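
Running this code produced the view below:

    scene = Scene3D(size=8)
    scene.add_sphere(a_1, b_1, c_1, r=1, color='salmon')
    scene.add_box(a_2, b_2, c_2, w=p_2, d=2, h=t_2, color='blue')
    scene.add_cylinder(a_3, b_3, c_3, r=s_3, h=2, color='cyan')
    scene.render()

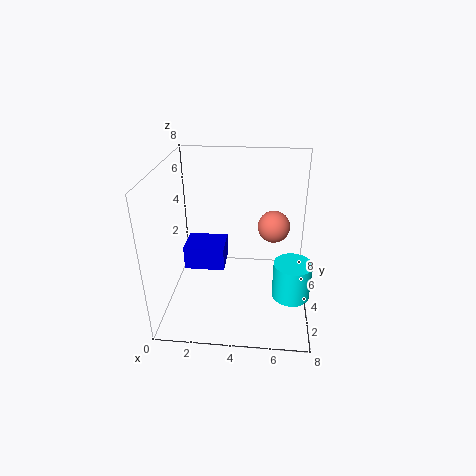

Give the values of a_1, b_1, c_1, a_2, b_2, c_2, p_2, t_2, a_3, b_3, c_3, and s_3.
a_1 = 6, b_1 = 6.5, c_1 = 3.5, a_2 = 0.5, b_2 = 5, c_2 = 1, p_2 = 2.5, t_2 = 1.5, a_3 = 7, b_3 = 2.5, c_3 = 1.5, s_3 = 1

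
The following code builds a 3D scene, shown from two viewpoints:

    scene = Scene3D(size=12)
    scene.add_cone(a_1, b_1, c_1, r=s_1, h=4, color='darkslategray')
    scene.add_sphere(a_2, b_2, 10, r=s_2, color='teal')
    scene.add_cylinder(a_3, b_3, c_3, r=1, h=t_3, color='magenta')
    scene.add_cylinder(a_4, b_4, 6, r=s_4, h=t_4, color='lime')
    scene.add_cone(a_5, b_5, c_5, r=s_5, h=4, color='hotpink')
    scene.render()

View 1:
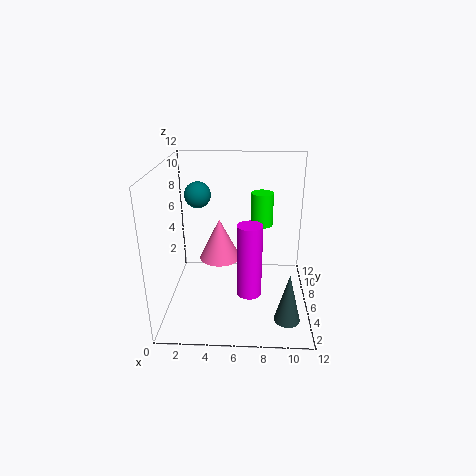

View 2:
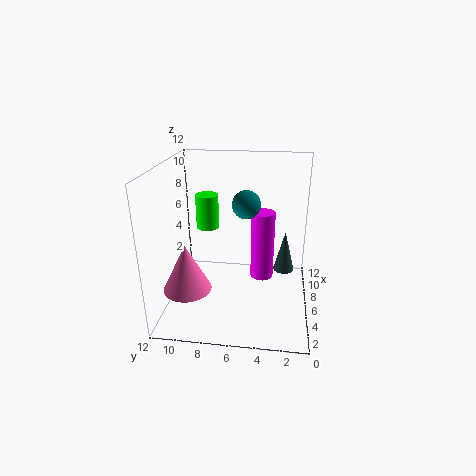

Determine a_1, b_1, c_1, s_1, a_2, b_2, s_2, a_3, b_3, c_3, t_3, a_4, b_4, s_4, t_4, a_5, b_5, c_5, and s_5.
a_1 = 10
b_1 = 2
c_1 = 1
s_1 = 1
a_2 = 3
b_2 = 5
s_2 = 1
a_3 = 7
b_3 = 4
c_3 = 2
t_3 = 6
a_4 = 8
b_4 = 9
s_4 = 1
t_4 = 3
a_5 = 4
b_5 = 10
c_5 = 2
s_5 = 2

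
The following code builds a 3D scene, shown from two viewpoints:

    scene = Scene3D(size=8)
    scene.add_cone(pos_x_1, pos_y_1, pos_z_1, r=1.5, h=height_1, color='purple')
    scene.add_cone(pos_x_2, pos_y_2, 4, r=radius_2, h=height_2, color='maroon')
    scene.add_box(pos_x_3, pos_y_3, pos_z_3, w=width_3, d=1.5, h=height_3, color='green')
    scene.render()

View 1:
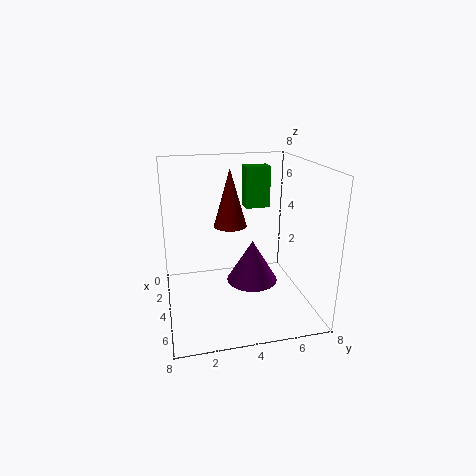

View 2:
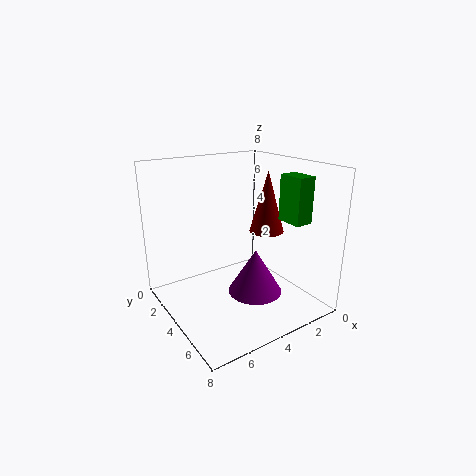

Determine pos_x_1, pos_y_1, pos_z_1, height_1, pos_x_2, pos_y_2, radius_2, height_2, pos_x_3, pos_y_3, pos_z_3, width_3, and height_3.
pos_x_1 = 3.5; pos_y_1 = 5; pos_z_1 = 1; height_1 = 2.5; pos_x_2 = 2; pos_y_2 = 4; radius_2 = 1; height_2 = 3.5; pos_x_3 = 1; pos_y_3 = 5; pos_z_3 = 5; width_3 = 1; height_3 = 2.5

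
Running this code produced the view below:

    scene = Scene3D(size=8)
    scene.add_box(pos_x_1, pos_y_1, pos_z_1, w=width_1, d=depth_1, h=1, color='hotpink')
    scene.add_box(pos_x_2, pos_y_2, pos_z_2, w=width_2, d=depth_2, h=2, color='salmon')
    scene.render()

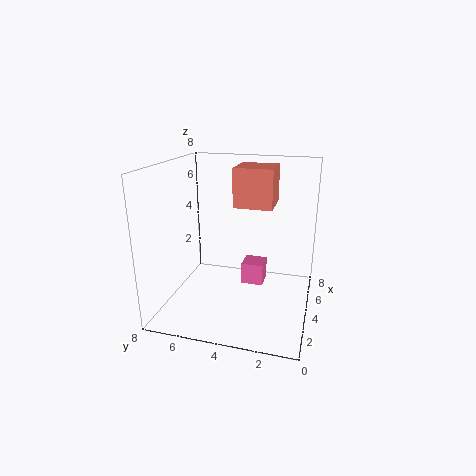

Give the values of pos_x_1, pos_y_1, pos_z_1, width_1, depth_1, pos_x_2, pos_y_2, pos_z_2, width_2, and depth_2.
pos_x_1 = 1
pos_y_1 = 2
pos_z_1 = 3
width_1 = 1
depth_1 = 1
pos_x_2 = 3
pos_y_2 = 2
pos_z_2 = 6
width_2 = 2
depth_2 = 2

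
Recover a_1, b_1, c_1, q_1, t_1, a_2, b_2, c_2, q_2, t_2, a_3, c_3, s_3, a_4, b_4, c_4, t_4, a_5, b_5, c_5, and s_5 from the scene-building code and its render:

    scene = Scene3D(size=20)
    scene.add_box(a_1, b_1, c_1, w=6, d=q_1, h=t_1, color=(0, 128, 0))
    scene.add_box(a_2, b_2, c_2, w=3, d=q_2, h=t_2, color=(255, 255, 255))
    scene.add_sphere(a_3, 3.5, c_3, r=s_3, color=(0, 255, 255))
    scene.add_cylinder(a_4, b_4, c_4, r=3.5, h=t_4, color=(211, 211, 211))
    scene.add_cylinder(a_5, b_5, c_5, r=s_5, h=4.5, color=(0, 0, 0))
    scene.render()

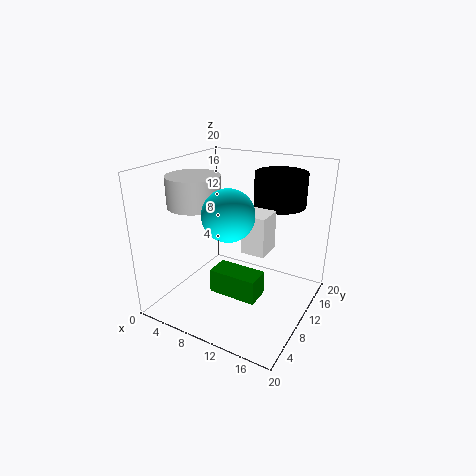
a_1 = 10, b_1 = 3, c_1 = 5.5, q_1 = 3, t_1 = 3, a_2 = 12.5, b_2 = 6.5, c_2 = 10, q_2 = 3.5, t_2 = 5, a_3 = 12.5, c_3 = 16, s_3 = 3, a_4 = 5.5, b_4 = 6.5, c_4 = 15, t_4 = 4, a_5 = 14.5, b_5 = 13.5, c_5 = 14.5, s_5 = 3.5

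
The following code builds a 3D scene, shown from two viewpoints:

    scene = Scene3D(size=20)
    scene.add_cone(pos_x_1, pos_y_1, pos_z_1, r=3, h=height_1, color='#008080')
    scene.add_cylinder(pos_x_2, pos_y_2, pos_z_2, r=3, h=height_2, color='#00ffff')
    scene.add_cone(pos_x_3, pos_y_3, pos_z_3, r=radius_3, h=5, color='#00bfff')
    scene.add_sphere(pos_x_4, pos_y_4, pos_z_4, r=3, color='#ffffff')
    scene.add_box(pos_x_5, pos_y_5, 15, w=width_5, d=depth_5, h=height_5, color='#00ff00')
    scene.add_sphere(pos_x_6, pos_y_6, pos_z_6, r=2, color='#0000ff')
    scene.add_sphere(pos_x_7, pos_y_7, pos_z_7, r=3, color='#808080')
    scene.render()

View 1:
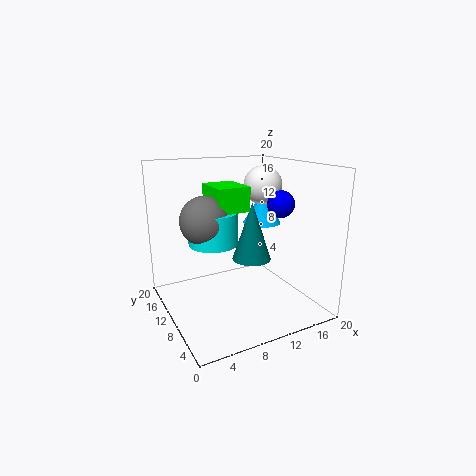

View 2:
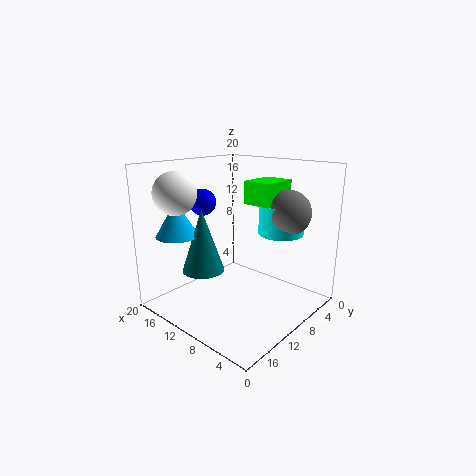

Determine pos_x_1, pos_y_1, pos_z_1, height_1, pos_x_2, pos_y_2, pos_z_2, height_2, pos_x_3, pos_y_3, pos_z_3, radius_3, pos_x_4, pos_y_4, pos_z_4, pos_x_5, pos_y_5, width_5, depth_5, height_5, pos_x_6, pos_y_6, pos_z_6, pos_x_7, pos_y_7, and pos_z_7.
pos_x_1 = 14, pos_y_1 = 13, pos_z_1 = 5, height_1 = 9, pos_x_2 = 5, pos_y_2 = 7, pos_z_2 = 11, height_2 = 4, pos_x_3 = 17, pos_y_3 = 15, pos_z_3 = 10, radius_3 = 3, pos_x_4 = 17, pos_y_4 = 15, pos_z_4 = 16, pos_x_5 = 5, pos_y_5 = 5, width_5 = 4, depth_5 = 5, height_5 = 3, pos_x_6 = 17, pos_y_6 = 10, pos_z_6 = 14, pos_x_7 = 4, pos_y_7 = 7, pos_z_7 = 14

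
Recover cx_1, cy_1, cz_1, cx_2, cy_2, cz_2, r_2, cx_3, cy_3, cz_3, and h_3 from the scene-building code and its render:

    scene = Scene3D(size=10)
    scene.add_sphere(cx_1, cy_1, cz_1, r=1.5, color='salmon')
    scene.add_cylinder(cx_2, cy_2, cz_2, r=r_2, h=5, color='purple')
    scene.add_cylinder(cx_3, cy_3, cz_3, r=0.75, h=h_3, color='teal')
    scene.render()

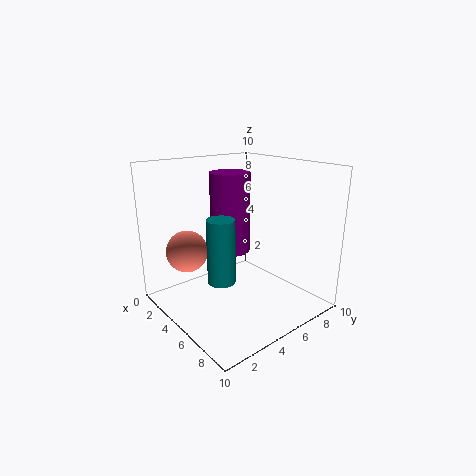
cx_1 = 2.25; cy_1 = 2.5; cz_1 = 3.75; cx_2 = 5.75; cy_2 = 3.75; cz_2 = 4.75; r_2 = 1.25; cx_3 = 8.5; cy_3 = 1; cz_3 = 4.5; h_3 = 3.5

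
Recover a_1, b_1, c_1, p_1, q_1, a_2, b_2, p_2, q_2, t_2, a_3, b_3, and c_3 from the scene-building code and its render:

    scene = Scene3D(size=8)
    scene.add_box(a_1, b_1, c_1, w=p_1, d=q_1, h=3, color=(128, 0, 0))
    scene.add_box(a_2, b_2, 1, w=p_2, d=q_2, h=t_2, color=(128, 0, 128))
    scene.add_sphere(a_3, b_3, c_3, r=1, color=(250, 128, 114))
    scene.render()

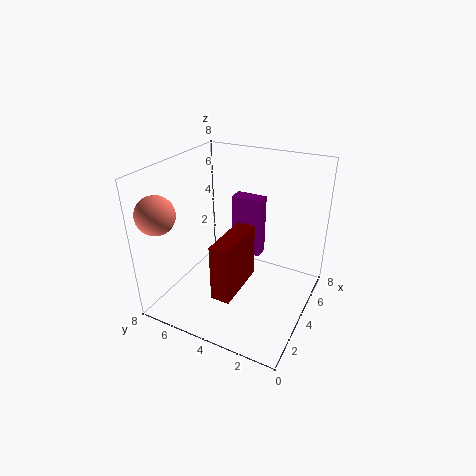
a_1 = 1
b_1 = 3
c_1 = 2
p_1 = 3
q_1 = 1
a_2 = 7
b_2 = 4
p_2 = 1
q_2 = 2
t_2 = 4
a_3 = 1
b_3 = 7
c_3 = 6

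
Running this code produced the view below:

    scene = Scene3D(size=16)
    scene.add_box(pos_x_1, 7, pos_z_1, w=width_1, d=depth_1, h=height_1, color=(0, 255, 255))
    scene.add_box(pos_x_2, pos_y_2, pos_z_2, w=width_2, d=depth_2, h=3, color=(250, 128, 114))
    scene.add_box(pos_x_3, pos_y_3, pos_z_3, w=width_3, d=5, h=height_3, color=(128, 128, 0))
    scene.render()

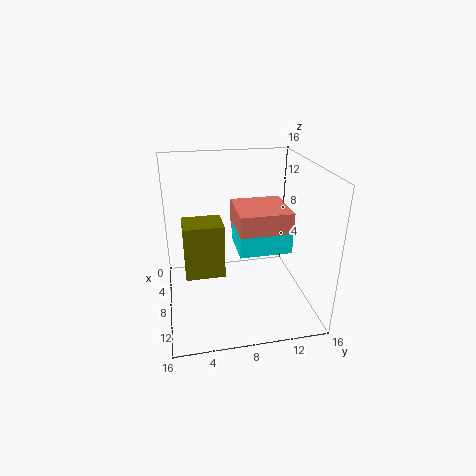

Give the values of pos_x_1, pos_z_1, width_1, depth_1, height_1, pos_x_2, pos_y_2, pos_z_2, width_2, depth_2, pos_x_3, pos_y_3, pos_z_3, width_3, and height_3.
pos_x_1 = 10
pos_z_1 = 9
width_1 = 4
depth_1 = 5
height_1 = 2
pos_x_2 = 9
pos_y_2 = 7
pos_z_2 = 10
width_2 = 5
depth_2 = 5
pos_x_3 = 1
pos_y_3 = 2
pos_z_3 = 1
width_3 = 4
height_3 = 7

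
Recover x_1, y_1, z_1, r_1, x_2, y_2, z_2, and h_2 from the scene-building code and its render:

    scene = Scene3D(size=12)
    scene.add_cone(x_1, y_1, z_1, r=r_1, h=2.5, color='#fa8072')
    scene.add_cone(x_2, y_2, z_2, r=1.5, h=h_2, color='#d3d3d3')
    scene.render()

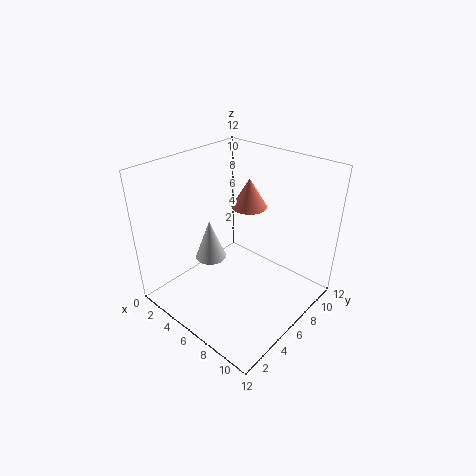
x_1 = 5.5
y_1 = 8
z_1 = 8
r_1 = 1.5
x_2 = 1.5
y_2 = 7
z_2 = 1.5
h_2 = 4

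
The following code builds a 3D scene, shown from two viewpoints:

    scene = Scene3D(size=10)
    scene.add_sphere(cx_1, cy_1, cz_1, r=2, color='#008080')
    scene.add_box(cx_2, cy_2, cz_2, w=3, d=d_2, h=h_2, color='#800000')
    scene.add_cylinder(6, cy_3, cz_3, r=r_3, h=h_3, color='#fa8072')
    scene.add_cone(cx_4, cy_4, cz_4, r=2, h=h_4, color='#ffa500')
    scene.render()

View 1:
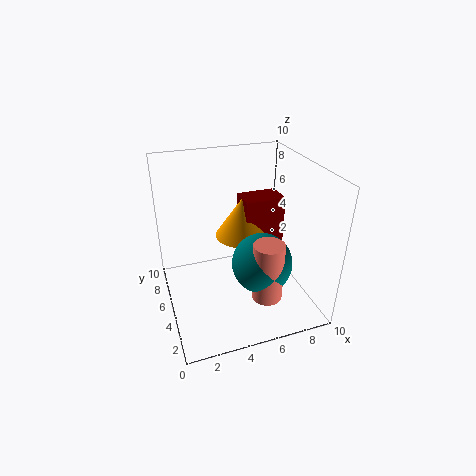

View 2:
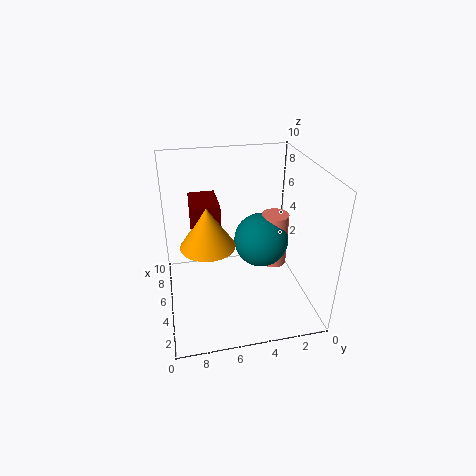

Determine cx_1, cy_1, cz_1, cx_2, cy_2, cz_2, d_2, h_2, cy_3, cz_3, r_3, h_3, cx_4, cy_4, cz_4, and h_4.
cx_1 = 6, cy_1 = 3, cz_1 = 4, cx_2 = 6, cy_2 = 6, cz_2 = 3, d_2 = 2, h_2 = 4, cy_3 = 2, cz_3 = 2, r_3 = 1, h_3 = 4, cx_4 = 6, cy_4 = 7, cz_4 = 4, h_4 = 3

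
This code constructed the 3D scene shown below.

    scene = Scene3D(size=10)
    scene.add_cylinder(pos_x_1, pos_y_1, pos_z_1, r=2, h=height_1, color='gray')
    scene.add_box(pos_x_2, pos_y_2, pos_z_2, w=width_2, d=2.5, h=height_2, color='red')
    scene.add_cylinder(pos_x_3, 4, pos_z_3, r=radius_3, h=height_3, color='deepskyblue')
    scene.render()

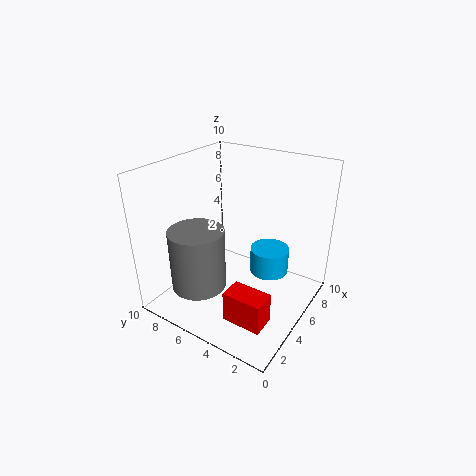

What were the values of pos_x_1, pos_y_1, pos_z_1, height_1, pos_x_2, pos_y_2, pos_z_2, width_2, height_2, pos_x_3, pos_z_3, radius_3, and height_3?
pos_x_1 = 3.5
pos_y_1 = 7.5
pos_z_1 = 1
height_1 = 4.5
pos_x_2 = 1
pos_y_2 = 1
pos_z_2 = 1.5
width_2 = 1.5
height_2 = 2
pos_x_3 = 8
pos_z_3 = 1
radius_3 = 1.5
height_3 = 2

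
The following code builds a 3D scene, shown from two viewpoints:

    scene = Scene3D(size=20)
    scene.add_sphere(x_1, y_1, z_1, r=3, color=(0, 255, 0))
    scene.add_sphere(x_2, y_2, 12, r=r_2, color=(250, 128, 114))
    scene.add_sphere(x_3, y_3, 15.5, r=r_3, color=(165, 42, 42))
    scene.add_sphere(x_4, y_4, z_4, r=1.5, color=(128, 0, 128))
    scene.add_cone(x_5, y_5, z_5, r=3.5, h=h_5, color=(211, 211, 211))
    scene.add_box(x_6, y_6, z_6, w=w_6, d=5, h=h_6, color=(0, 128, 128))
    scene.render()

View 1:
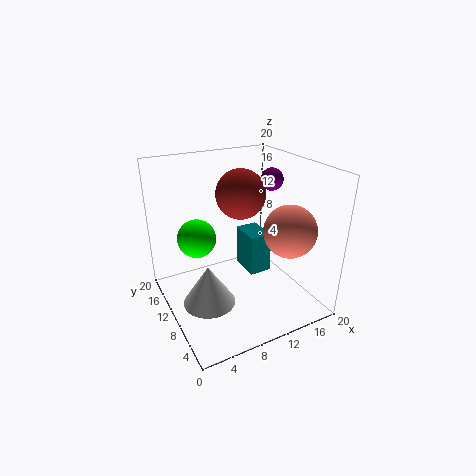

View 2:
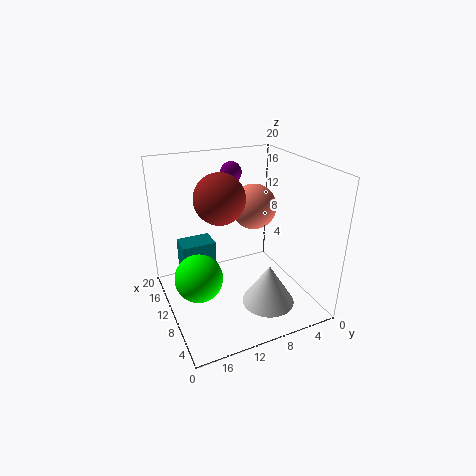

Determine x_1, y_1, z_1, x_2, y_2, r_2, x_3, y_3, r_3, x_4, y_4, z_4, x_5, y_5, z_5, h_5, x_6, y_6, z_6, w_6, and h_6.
x_1 = 6.5, y_1 = 17, z_1 = 7.5, x_2 = 15, y_2 = 5, r_2 = 3.5, x_3 = 11.5, y_3 = 12, r_3 = 3.5, x_4 = 14.5, y_4 = 9, z_4 = 18, x_5 = 4.5, y_5 = 8, z_5 = 2.5, h_5 = 5.5, x_6 = 13.5, y_6 = 12, z_6 = 1.5, w_6 = 3.5, h_6 = 6.5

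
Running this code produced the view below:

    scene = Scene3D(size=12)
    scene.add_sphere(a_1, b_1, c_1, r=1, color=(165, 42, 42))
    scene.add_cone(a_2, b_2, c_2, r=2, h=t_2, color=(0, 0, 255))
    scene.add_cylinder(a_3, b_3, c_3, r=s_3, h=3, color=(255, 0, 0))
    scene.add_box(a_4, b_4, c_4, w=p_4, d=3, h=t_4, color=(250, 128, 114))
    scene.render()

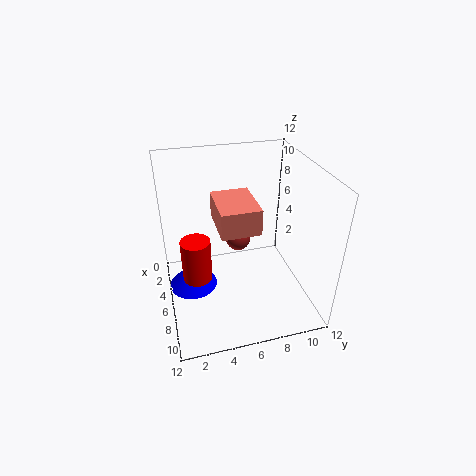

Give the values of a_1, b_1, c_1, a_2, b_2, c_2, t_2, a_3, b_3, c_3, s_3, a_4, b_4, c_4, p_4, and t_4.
a_1 = 6
b_1 = 6
c_1 = 6
a_2 = 6
b_2 = 2
c_2 = 2
t_2 = 2
a_3 = 10
b_3 = 2
c_3 = 6
s_3 = 1
a_4 = 5
b_4 = 4
c_4 = 8
p_4 = 4
t_4 = 2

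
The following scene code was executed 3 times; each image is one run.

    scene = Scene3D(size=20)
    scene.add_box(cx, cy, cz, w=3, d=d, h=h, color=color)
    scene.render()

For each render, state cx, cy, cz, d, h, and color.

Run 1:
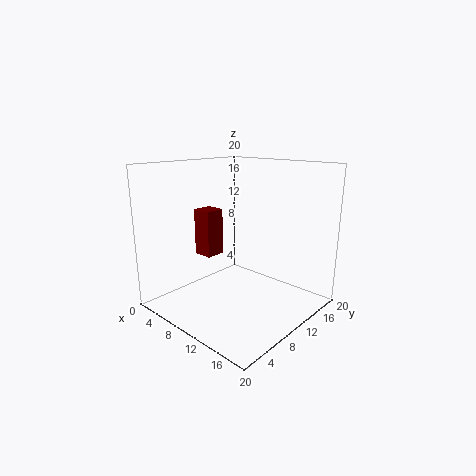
cx = 2
cy = 9
cz = 6
d = 3
h = 7
color = 'maroon'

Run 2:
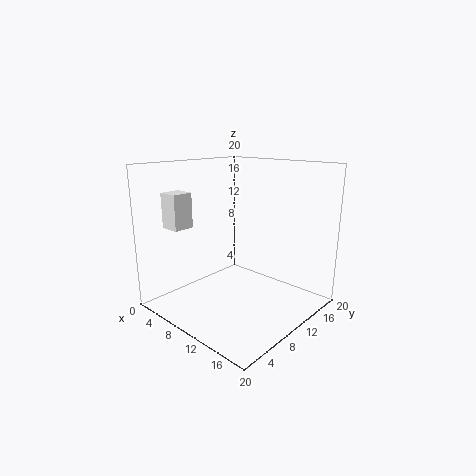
cx = 1
cy = 4
cz = 11
d = 3
h = 5
color = 'white'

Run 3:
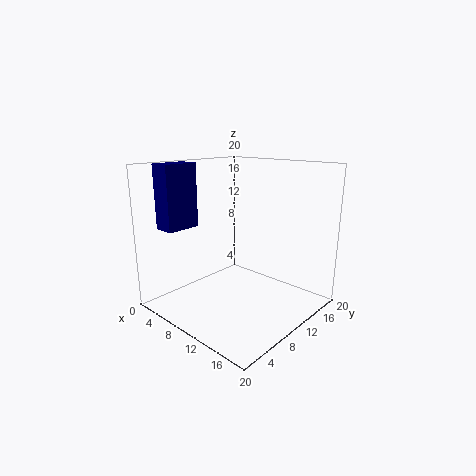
cx = 1
cy = 3
cz = 11
d = 5
h = 9
color = 'navy'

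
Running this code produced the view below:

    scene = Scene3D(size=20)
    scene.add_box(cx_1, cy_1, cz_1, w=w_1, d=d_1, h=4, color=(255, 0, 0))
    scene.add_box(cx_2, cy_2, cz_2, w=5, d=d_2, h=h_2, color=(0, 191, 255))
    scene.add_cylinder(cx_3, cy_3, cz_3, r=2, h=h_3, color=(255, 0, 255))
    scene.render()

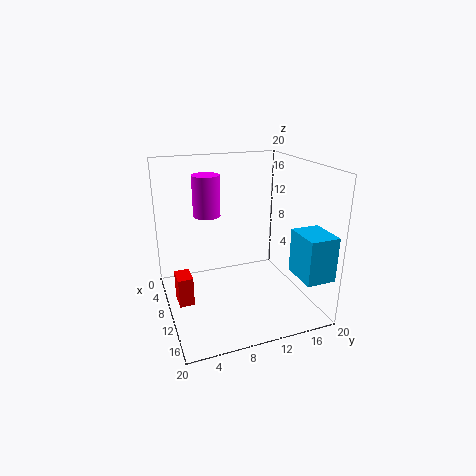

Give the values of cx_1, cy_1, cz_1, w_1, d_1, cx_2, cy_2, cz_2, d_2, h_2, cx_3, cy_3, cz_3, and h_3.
cx_1 = 9
cy_1 = 1
cz_1 = 2
w_1 = 3
d_1 = 2
cx_2 = 14
cy_2 = 16
cz_2 = 6
d_2 = 4
h_2 = 6
cx_3 = 5
cy_3 = 7
cz_3 = 12
h_3 = 6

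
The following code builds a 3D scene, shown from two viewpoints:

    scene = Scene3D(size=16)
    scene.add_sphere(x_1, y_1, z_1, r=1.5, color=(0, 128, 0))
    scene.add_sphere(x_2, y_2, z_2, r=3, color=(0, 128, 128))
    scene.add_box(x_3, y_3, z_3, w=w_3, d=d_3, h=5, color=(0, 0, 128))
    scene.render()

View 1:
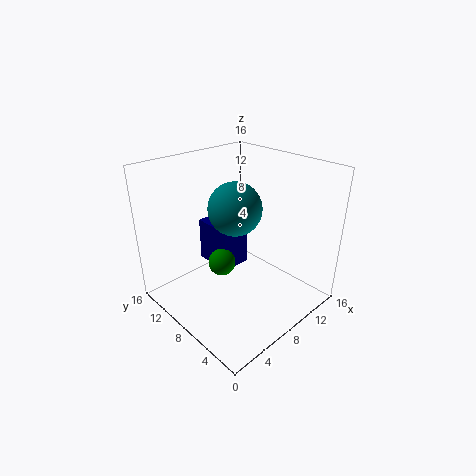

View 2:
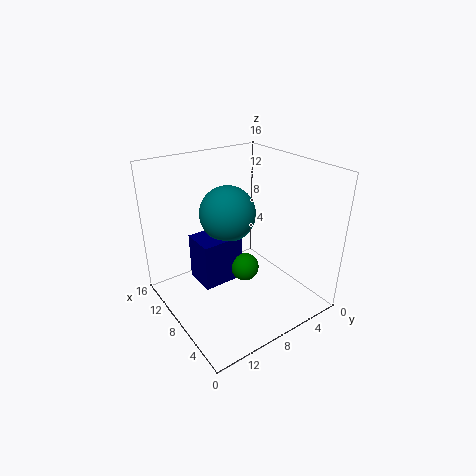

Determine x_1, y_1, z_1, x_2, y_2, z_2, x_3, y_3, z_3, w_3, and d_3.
x_1 = 6; y_1 = 8.5; z_1 = 5.5; x_2 = 8.5; y_2 = 9; z_2 = 11; x_3 = 6.5; y_3 = 8.5; z_3 = 4; w_3 = 3.5; d_3 = 4.5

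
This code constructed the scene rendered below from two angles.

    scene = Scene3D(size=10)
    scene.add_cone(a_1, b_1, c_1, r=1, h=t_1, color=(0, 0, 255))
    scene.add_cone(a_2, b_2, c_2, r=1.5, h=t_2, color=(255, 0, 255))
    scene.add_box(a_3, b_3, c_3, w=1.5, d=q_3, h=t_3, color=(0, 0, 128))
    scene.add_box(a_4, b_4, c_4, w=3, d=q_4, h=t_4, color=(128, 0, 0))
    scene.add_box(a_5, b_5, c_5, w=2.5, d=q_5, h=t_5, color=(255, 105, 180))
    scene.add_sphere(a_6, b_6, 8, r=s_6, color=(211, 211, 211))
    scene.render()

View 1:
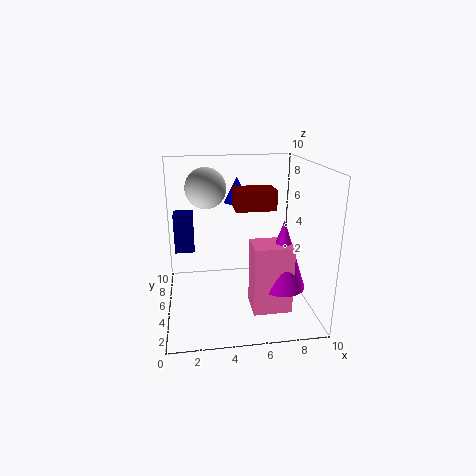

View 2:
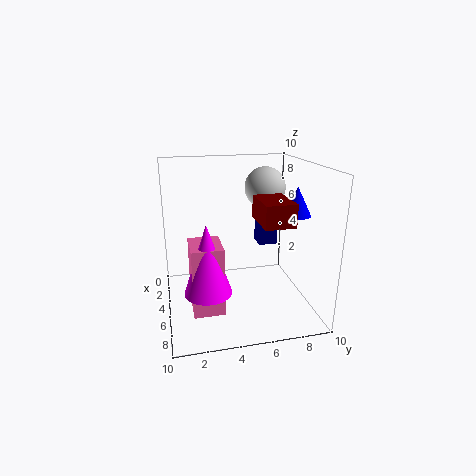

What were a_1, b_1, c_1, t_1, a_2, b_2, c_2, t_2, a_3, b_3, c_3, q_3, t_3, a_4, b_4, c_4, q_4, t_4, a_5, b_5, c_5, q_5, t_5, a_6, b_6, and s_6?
a_1 = 5.5
b_1 = 9
c_1 = 6.5
t_1 = 2
a_2 = 7.5
b_2 = 2.5
c_2 = 2.5
t_2 = 4.5
a_3 = 0.5
b_3 = 7.5
c_3 = 3
q_3 = 1.5
t_3 = 3
a_4 = 5
b_4 = 6
c_4 = 6.5
q_4 = 2
t_4 = 1.5
a_5 = 5.5
b_5 = 1.5
c_5 = 1
q_5 = 2
t_5 = 4.5
a_6 = 3
b_6 = 7.5
s_6 = 1.5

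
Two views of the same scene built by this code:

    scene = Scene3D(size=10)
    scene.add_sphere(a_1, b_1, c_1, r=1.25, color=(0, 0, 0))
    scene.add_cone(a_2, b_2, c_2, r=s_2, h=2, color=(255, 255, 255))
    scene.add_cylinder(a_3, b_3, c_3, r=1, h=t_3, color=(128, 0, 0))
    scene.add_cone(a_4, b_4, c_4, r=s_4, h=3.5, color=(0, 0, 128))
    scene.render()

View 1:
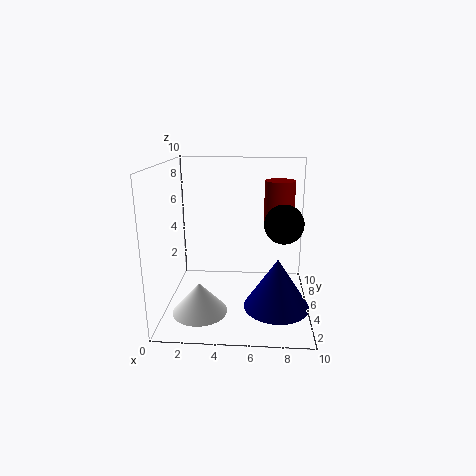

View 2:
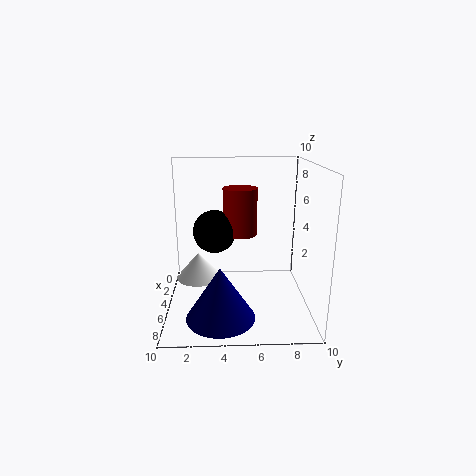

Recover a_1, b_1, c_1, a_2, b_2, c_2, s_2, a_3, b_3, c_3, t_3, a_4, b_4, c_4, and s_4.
a_1 = 8
b_1 = 3.5
c_1 = 6.5
a_2 = 2.75
b_2 = 2
c_2 = 1
s_2 = 1.75
a_3 = 7.75
b_3 = 5
c_3 = 6.25
t_3 = 2.75
a_4 = 7.75
b_4 = 3.75
c_4 = 0.5
s_4 = 2.25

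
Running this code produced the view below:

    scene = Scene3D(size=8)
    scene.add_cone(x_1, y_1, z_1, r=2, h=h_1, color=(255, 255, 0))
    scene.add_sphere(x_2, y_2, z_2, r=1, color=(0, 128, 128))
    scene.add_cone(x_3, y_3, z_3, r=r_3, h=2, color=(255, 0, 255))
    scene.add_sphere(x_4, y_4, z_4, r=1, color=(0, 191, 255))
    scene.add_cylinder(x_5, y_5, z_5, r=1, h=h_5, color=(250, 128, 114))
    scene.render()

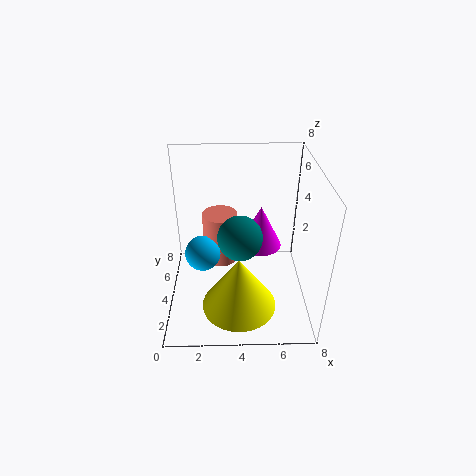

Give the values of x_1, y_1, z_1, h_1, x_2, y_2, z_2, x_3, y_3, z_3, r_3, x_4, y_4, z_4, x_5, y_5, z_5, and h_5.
x_1 = 4
y_1 = 2
z_1 = 1
h_1 = 3
x_2 = 4
y_2 = 1
z_2 = 6
x_3 = 5
y_3 = 2
z_3 = 5
r_3 = 1
x_4 = 2
y_4 = 4
z_4 = 3
x_5 = 3
y_5 = 5
z_5 = 2
h_5 = 3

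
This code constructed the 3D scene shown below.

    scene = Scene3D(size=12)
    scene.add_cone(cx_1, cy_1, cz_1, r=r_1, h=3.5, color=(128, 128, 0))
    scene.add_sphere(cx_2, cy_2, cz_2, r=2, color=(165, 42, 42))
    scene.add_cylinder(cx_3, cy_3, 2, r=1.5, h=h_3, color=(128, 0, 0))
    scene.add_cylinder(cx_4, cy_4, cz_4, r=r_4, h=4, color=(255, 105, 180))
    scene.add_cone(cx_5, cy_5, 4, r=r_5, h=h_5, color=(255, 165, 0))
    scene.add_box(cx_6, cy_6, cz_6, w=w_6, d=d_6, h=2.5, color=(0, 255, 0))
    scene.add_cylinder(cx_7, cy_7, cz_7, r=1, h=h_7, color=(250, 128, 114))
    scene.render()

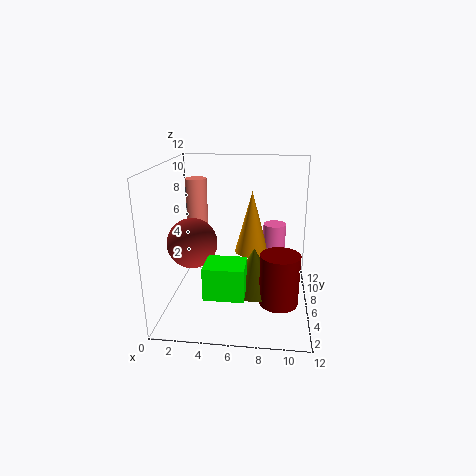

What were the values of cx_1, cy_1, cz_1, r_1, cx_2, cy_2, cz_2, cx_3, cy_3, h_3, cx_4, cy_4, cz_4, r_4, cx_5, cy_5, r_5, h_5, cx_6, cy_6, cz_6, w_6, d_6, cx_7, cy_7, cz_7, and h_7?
cx_1 = 7.5; cy_1 = 4; cz_1 = 2.5; r_1 = 2; cx_2 = 2.5; cy_2 = 4.5; cz_2 = 6; cx_3 = 9.5; cy_3 = 3; h_3 = 4; cx_4 = 9; cy_4 = 8.5; cz_4 = 2.5; r_4 = 1; cx_5 = 7; cy_5 = 8; r_5 = 1.5; h_5 = 5.5; cx_6 = 4; cy_6 = 1; cz_6 = 3; w_6 = 3; d_6 = 2.5; cx_7 = 1.5; cy_7 = 10.5; cz_7 = 4.5; h_7 = 5.5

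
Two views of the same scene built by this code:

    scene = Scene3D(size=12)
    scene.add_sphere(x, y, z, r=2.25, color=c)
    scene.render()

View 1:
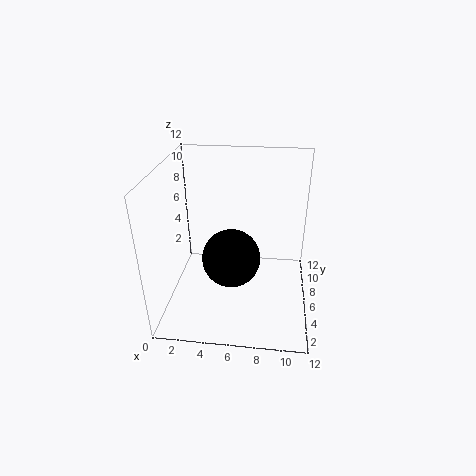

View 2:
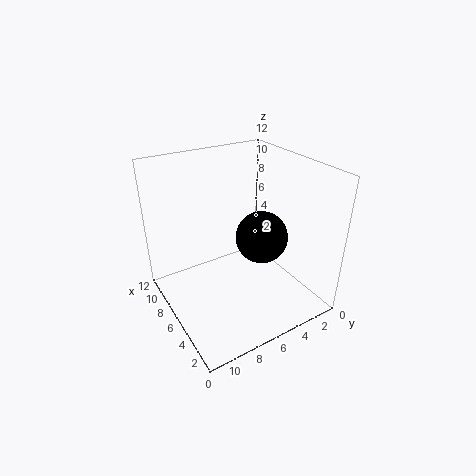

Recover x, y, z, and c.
x = 5.75; y = 3.75; z = 5.5; c = 'black'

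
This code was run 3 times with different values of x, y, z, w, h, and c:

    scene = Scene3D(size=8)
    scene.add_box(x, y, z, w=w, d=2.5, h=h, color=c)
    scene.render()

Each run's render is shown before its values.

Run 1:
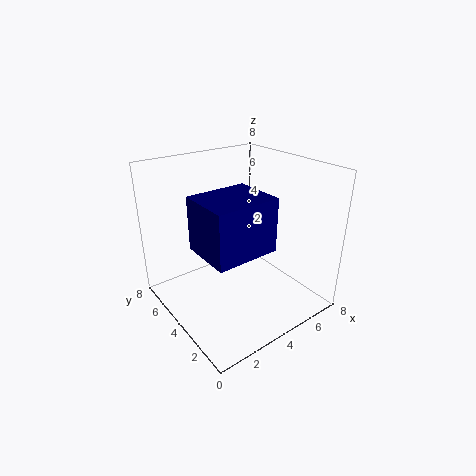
x = 0.5, y = 0.5, z = 5, w = 3, h = 2.5, c = 'navy'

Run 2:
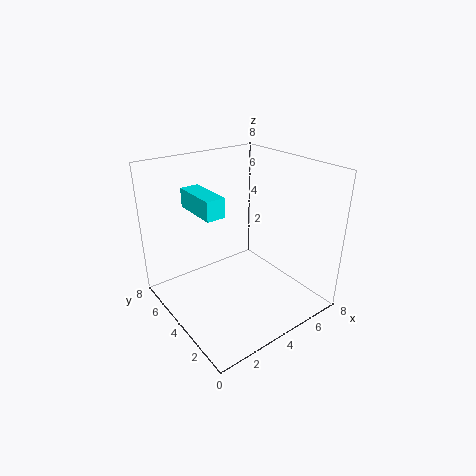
x = 1.5, y = 3, z = 6, w = 1, h = 1, c = 'cyan'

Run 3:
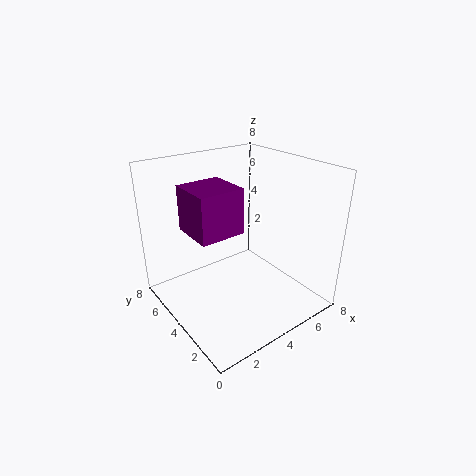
x = 1.5, y = 3.5, z = 4.5, w = 2.5, h = 2.5, c = 'purple'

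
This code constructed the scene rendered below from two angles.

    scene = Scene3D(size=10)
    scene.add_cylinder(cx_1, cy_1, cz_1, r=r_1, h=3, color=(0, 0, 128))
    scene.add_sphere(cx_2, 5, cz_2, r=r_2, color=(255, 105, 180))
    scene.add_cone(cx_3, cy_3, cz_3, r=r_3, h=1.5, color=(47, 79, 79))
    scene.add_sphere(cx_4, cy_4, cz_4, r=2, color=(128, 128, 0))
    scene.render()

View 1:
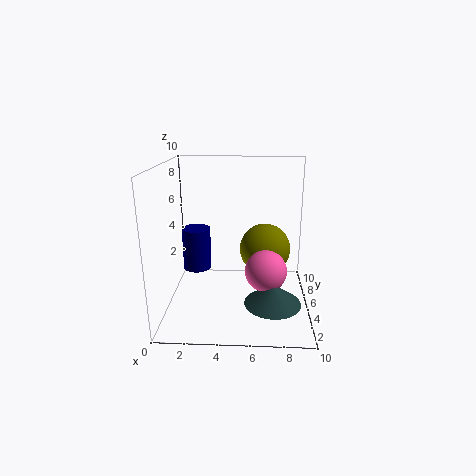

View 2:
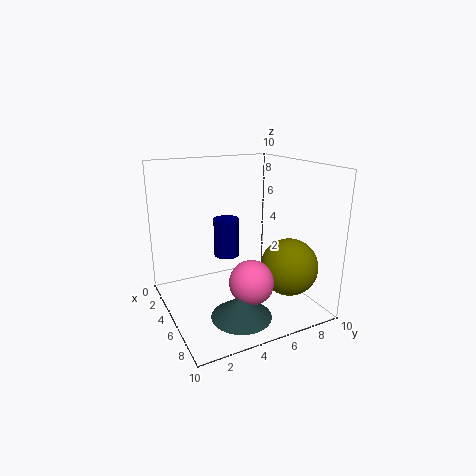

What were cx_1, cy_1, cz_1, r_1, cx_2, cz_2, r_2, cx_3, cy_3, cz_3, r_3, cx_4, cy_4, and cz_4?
cx_1 = 2; cy_1 = 5.5; cz_1 = 2.5; r_1 = 1; cx_2 = 7; cz_2 = 2.5; r_2 = 1.5; cx_3 = 7.5; cy_3 = 4; cz_3 = 0.5; r_3 = 2; cx_4 = 7; cy_4 = 8; cz_4 = 3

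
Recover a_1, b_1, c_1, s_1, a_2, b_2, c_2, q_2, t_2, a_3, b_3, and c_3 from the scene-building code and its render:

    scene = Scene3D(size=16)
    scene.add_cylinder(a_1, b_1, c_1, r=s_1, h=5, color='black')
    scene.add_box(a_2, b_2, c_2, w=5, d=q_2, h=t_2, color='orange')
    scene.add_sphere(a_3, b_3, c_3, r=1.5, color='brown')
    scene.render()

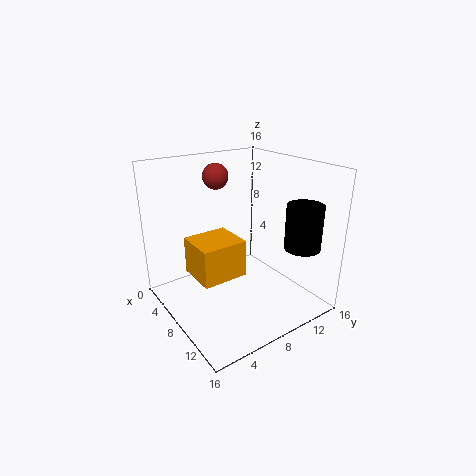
a_1 = 12.5
b_1 = 13.5
c_1 = 7
s_1 = 2
a_2 = 2.5
b_2 = 4
c_2 = 2.5
q_2 = 5.5
t_2 = 4.5
a_3 = 3.5
b_3 = 8
c_3 = 14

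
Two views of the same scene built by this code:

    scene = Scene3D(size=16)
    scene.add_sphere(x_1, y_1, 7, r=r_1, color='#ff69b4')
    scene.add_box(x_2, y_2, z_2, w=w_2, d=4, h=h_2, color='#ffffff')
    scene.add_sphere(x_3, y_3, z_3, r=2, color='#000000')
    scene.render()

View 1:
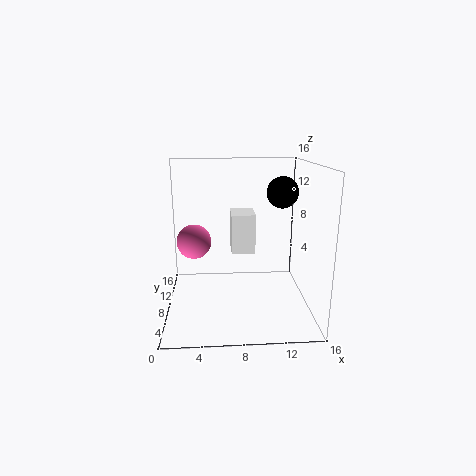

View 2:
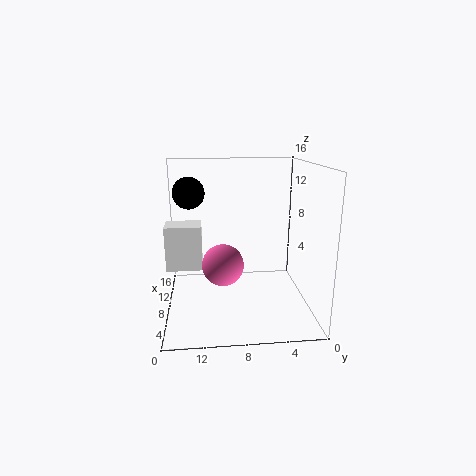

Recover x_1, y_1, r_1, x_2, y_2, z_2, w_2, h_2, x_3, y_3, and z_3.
x_1 = 3; y_1 = 10; r_1 = 2; x_2 = 7.5; y_2 = 12; z_2 = 4.5; w_2 = 3; h_2 = 5; x_3 = 14; y_3 = 13.5; z_3 = 12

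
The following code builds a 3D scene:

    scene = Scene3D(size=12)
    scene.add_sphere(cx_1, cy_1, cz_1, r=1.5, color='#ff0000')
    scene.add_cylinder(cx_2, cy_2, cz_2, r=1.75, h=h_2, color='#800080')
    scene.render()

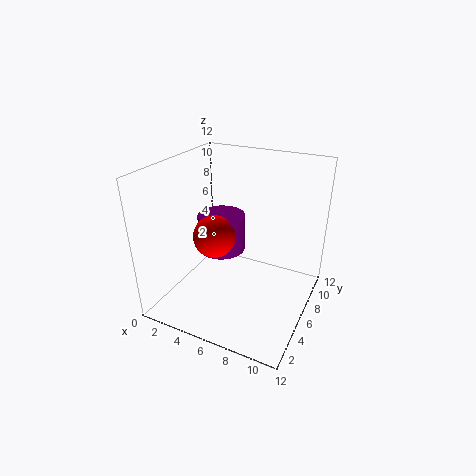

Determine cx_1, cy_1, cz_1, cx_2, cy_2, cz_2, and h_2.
cx_1 = 6; cy_1 = 2.25; cz_1 = 8; cx_2 = 5.75; cy_2 = 3.75; cz_2 = 6.25; h_2 = 2.75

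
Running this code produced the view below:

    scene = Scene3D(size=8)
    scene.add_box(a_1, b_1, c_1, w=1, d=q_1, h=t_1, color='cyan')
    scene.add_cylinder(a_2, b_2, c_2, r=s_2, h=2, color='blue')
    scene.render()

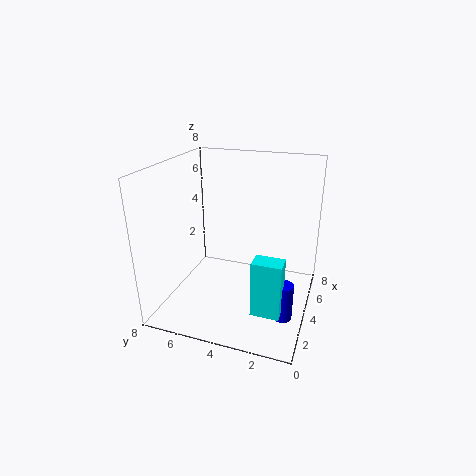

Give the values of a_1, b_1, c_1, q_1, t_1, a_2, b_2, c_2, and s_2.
a_1 = 1.5; b_1 = 1; c_1 = 1; q_1 = 1.5; t_1 = 3; a_2 = 2.5; b_2 = 1; c_2 = 0.5; s_2 = 0.5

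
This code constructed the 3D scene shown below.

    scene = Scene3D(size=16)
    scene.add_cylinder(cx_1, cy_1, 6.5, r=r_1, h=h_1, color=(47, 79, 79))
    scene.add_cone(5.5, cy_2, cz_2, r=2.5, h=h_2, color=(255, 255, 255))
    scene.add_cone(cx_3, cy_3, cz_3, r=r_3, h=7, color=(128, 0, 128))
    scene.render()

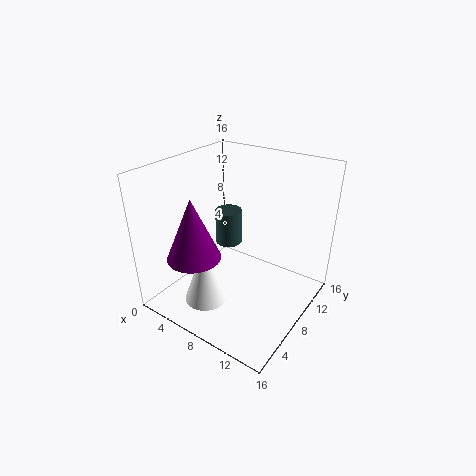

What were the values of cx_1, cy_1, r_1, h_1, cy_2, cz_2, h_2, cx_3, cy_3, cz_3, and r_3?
cx_1 = 6, cy_1 = 9, r_1 = 1.5, h_1 = 4, cy_2 = 5, cz_2 = 0.5, h_2 = 7, cx_3 = 4.5, cy_3 = 4.5, cz_3 = 6, r_3 = 3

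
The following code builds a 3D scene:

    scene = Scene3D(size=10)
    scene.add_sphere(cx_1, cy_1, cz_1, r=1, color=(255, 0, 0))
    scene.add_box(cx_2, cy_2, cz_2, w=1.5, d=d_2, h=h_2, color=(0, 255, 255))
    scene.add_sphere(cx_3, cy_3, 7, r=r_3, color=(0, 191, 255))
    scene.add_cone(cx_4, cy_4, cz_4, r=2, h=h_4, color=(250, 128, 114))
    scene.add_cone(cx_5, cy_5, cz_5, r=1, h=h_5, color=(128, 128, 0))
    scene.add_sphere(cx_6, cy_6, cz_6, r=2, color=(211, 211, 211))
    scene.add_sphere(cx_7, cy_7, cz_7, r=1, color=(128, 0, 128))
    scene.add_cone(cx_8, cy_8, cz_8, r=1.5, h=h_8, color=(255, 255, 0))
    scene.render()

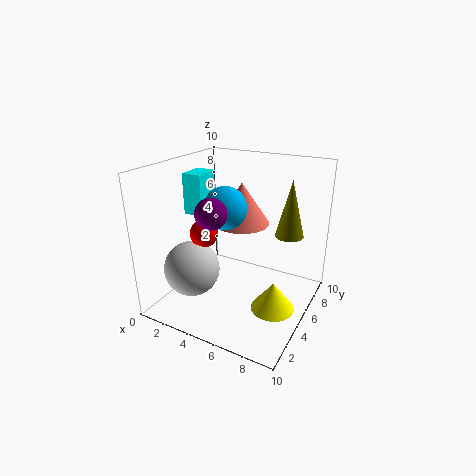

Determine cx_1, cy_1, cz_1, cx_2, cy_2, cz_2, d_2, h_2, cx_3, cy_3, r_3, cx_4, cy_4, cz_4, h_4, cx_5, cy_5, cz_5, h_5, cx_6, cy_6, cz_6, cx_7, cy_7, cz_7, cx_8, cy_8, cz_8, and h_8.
cx_1 = 2.5
cy_1 = 4.5
cz_1 = 5
cx_2 = 0.5
cy_2 = 5
cz_2 = 6
d_2 = 2
h_2 = 3
cx_3 = 4
cy_3 = 5
r_3 = 1.5
cx_4 = 4.5
cy_4 = 6.5
cz_4 = 5.5
h_4 = 3
cx_5 = 8
cy_5 = 7
cz_5 = 5
h_5 = 4
cx_6 = 2
cy_6 = 3.5
cz_6 = 2.5
cx_7 = 4.5
cy_7 = 2.5
cz_7 = 7.5
cx_8 = 8
cy_8 = 4.5
cz_8 = 0.5
h_8 = 2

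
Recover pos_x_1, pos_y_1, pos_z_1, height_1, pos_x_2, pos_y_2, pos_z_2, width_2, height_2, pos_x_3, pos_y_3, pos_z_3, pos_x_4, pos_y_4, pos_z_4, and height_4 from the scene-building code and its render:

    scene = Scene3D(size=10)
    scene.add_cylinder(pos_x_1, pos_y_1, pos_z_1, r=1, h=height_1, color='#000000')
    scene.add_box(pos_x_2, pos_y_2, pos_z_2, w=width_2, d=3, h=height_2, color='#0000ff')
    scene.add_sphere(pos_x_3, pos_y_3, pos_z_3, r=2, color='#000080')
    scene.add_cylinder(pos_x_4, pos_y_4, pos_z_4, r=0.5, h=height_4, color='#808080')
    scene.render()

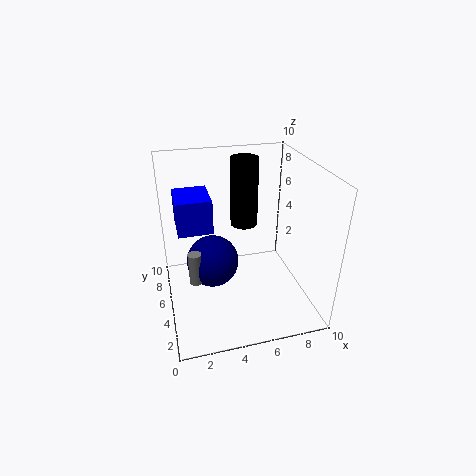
pos_x_1 = 6; pos_y_1 = 7; pos_z_1 = 5; height_1 = 5; pos_x_2 = 1; pos_y_2 = 6; pos_z_2 = 5; width_2 = 2.5; height_2 = 2.5; pos_x_3 = 3.5; pos_y_3 = 7; pos_z_3 = 2; pos_x_4 = 2; pos_y_4 = 6; pos_z_4 = 1; height_4 = 2.5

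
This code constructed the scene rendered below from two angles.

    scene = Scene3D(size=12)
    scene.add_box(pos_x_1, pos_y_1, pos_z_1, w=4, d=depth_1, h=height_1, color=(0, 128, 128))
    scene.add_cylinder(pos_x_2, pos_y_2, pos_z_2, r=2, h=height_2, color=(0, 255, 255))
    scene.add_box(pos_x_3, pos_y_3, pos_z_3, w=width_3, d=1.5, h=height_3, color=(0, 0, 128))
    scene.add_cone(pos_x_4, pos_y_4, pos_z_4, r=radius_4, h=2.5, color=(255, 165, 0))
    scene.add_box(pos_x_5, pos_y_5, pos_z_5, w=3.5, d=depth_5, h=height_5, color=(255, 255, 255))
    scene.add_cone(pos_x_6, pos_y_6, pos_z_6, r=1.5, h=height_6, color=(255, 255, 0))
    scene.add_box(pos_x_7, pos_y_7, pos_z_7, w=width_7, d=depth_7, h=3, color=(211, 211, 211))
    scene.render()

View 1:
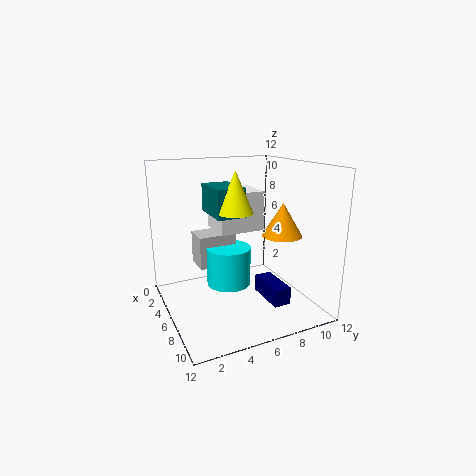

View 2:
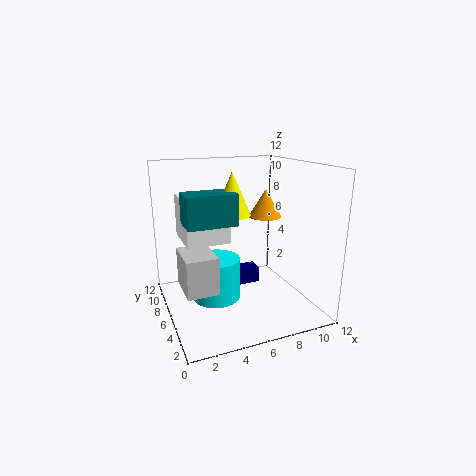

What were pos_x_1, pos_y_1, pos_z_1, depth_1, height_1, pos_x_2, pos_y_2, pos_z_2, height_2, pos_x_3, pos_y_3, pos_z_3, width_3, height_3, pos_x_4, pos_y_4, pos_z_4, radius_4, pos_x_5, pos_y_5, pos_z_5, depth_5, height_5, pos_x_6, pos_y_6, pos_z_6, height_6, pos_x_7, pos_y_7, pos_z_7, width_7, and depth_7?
pos_x_1 = 1.5, pos_y_1 = 4.5, pos_z_1 = 7.5, depth_1 = 2.5, height_1 = 2.5, pos_x_2 = 4, pos_y_2 = 6, pos_z_2 = 1, height_2 = 3.5, pos_x_3 = 5.5, pos_y_3 = 8, pos_z_3 = 0.5, width_3 = 3.5, height_3 = 1.5, pos_x_4 = 9.5, pos_y_4 = 8, pos_z_4 = 7, radius_4 = 1.5, pos_x_5 = 1.5, pos_y_5 = 5, pos_z_5 = 6, depth_5 = 4, height_5 = 3.5, pos_x_6 = 5.5, pos_y_6 = 6, pos_z_6 = 8, height_6 = 3.5, pos_x_7 = 1, pos_y_7 = 3.5, pos_z_7 = 2.5, width_7 = 2.5, depth_7 = 3.5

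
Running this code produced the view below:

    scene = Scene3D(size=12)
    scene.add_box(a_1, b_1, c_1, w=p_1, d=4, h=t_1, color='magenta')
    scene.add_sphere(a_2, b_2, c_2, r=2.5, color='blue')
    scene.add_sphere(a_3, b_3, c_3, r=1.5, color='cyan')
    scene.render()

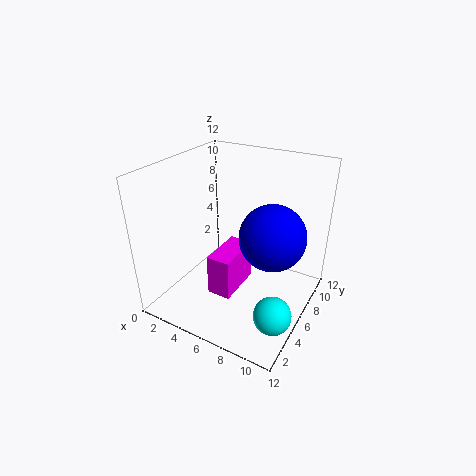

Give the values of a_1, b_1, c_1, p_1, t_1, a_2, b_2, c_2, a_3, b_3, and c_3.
a_1 = 4.5; b_1 = 3.5; c_1 = 1.5; p_1 = 2; t_1 = 3.5; a_2 = 9.5; b_2 = 5; c_2 = 7.5; a_3 = 10.5; b_3 = 3.5; c_3 = 1.5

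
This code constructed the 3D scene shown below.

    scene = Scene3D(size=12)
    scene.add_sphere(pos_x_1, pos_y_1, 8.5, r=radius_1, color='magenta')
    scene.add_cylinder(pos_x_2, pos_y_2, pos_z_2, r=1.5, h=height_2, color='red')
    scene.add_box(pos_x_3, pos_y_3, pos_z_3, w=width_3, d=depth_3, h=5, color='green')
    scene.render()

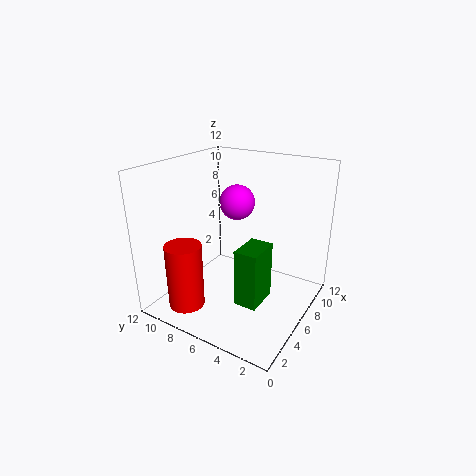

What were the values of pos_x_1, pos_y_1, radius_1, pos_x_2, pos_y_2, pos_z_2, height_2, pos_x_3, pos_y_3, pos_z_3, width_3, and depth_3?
pos_x_1 = 7.5; pos_y_1 = 7; radius_1 = 1.5; pos_x_2 = 2.5; pos_y_2 = 9; pos_z_2 = 0.5; height_2 = 5.5; pos_x_3 = 4.5; pos_y_3 = 3.5; pos_z_3 = 0.5; width_3 = 3; depth_3 = 2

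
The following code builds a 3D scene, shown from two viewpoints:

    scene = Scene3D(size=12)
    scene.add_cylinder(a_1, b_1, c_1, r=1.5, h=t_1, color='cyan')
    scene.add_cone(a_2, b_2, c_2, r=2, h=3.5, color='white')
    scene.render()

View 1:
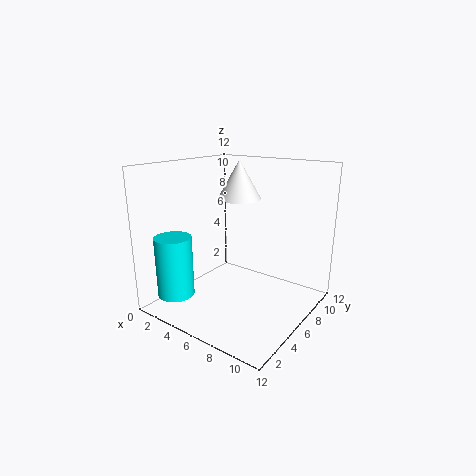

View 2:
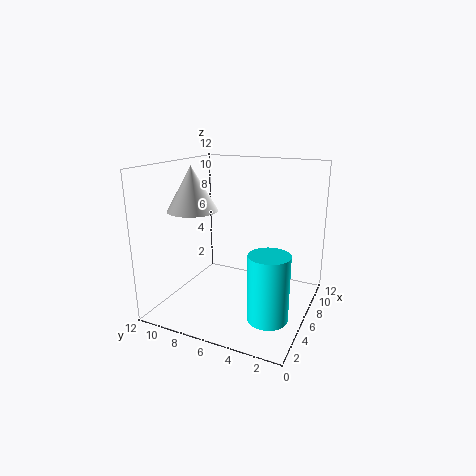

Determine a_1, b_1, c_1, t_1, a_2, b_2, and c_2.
a_1 = 2.5, b_1 = 2, c_1 = 1.5, t_1 = 5, a_2 = 4, b_2 = 9, c_2 = 8.5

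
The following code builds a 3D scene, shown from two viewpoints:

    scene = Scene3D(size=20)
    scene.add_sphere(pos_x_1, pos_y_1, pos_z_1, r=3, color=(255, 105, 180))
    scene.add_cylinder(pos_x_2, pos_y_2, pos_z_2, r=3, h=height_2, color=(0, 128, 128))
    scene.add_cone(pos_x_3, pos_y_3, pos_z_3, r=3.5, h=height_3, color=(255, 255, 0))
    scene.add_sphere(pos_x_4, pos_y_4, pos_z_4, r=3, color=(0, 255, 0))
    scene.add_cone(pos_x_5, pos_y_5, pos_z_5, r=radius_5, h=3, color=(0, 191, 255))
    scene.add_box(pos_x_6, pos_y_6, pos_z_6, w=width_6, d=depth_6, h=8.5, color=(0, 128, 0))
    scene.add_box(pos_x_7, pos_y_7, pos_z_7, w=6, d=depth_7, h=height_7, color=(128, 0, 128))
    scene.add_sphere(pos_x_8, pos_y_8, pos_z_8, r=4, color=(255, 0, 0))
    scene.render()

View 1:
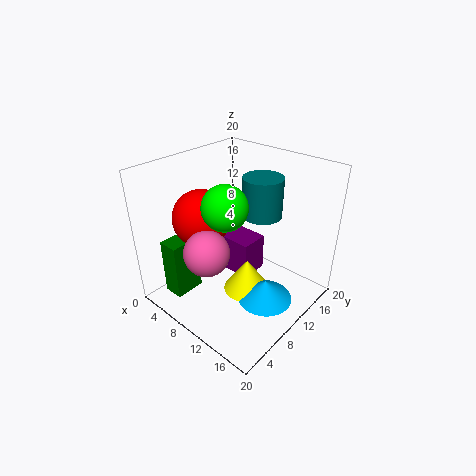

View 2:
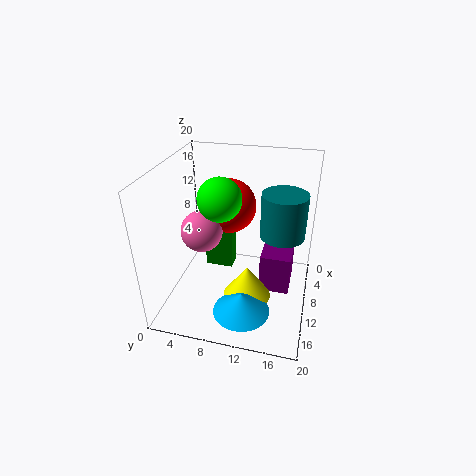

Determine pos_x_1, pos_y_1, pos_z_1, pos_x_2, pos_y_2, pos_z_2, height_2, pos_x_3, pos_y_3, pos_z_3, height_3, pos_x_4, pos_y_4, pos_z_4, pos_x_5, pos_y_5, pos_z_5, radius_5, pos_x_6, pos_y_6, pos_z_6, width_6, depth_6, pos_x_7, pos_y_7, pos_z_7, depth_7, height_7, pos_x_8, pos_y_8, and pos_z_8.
pos_x_1 = 9.5; pos_y_1 = 4.5; pos_z_1 = 10; pos_x_2 = 9.5; pos_y_2 = 16; pos_z_2 = 11; height_2 = 6; pos_x_3 = 10.5; pos_y_3 = 11.5; pos_z_3 = 0.5; height_3 = 5; pos_x_4 = 10; pos_y_4 = 7.5; pos_z_4 = 15.5; pos_x_5 = 14; pos_y_5 = 11.5; pos_z_5 = 0.5; radius_5 = 4; pos_x_6 = 1.5; pos_y_6 = 3; pos_z_6 = 0.5; width_6 = 3; depth_6 = 4.5; pos_x_7 = 3; pos_y_7 = 13; pos_z_7 = 0.5; depth_7 = 4.5; height_7 = 6; pos_x_8 = 5.5; pos_y_8 = 7.5; pos_z_8 = 12.5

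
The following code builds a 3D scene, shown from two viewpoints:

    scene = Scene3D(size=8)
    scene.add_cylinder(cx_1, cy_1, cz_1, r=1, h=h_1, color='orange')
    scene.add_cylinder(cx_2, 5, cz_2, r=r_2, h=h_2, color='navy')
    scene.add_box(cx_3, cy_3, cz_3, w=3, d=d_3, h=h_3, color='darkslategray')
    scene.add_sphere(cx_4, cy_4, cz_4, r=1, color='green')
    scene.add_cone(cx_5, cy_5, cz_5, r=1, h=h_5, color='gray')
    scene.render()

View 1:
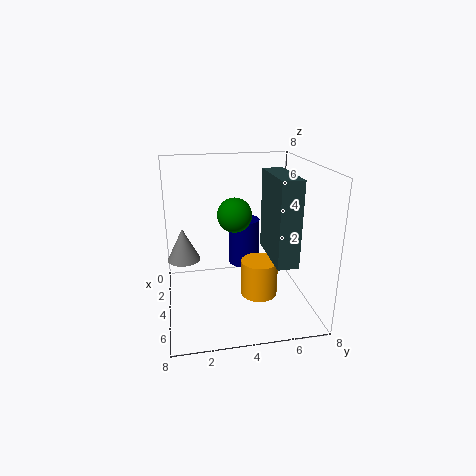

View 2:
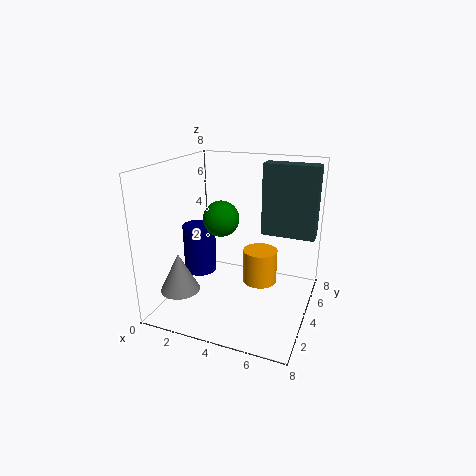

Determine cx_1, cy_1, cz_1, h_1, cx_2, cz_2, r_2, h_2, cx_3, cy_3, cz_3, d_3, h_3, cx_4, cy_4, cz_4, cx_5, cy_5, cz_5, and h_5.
cx_1 = 5
cy_1 = 5
cz_1 = 1
h_1 = 2
cx_2 = 1
cz_2 = 1
r_2 = 1
h_2 = 3
cx_3 = 5
cy_3 = 5
cz_3 = 4
d_3 = 1
h_3 = 4
cx_4 = 3
cy_4 = 4
cz_4 = 5
cx_5 = 2
cy_5 = 1
cz_5 = 2
h_5 = 2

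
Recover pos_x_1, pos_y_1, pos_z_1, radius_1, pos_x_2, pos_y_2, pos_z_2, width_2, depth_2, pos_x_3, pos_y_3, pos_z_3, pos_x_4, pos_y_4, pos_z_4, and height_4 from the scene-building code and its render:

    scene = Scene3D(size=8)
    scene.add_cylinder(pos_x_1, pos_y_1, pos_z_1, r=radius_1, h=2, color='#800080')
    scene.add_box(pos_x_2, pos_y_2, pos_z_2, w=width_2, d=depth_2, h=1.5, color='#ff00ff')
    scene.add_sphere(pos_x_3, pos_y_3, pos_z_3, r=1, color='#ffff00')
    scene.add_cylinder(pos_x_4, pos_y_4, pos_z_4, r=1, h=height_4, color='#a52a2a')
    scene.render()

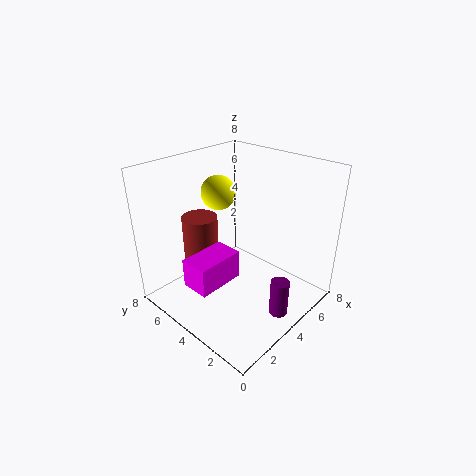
pos_x_1 = 4
pos_y_1 = 1
pos_z_1 = 0.5
radius_1 = 0.5
pos_x_2 = 0.5
pos_y_2 = 3
pos_z_2 = 2.5
width_2 = 2.5
depth_2 = 1.5
pos_x_3 = 4.5
pos_y_3 = 6
pos_z_3 = 6
pos_x_4 = 3
pos_y_4 = 6
pos_z_4 = 1.5
height_4 = 3.5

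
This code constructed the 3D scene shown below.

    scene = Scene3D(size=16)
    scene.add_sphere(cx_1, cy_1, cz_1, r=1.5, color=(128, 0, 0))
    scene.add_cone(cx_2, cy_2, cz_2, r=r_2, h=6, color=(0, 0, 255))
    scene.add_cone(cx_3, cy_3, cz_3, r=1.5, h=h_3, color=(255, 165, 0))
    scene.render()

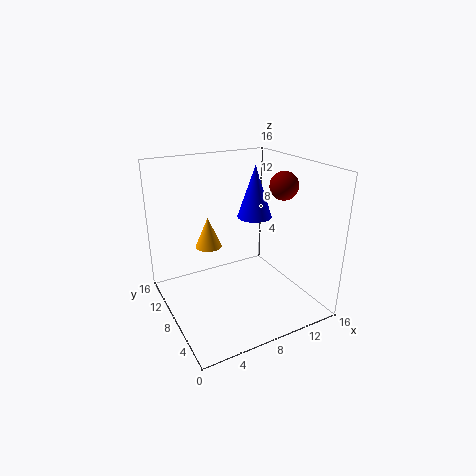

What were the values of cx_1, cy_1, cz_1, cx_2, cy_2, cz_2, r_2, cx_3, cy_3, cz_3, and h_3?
cx_1 = 12; cy_1 = 5.5; cz_1 = 14; cx_2 = 11; cy_2 = 9.5; cz_2 = 9.5; r_2 = 2; cx_3 = 5.5; cy_3 = 10.5; cz_3 = 6.5; h_3 = 3.5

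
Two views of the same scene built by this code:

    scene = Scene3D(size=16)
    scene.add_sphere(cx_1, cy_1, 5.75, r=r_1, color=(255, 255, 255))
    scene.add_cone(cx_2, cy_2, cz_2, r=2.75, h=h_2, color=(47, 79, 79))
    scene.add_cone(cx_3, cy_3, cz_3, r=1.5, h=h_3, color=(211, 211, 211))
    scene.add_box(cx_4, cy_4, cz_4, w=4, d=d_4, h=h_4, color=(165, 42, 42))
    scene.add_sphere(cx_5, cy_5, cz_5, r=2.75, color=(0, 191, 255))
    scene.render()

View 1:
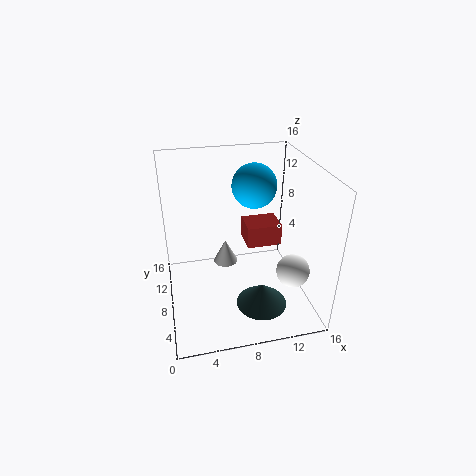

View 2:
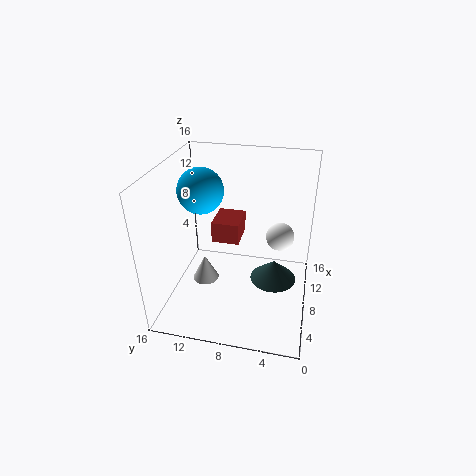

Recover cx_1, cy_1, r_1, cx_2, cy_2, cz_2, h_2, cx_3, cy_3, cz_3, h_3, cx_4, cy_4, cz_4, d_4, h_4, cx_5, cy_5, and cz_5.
cx_1 = 13, cy_1 = 3.75, r_1 = 1.75, cx_2 = 9.75, cy_2 = 4, cz_2 = 1.75, h_2 = 2.5, cx_3 = 7.25, cy_3 = 11.75, cz_3 = 2.5, h_3 = 3, cx_4 = 9.25, cy_4 = 8.25, cz_4 = 6.25, d_4 = 3.25, h_4 = 2.5, cx_5 = 11.25, cy_5 = 13.25, cz_5 = 11.75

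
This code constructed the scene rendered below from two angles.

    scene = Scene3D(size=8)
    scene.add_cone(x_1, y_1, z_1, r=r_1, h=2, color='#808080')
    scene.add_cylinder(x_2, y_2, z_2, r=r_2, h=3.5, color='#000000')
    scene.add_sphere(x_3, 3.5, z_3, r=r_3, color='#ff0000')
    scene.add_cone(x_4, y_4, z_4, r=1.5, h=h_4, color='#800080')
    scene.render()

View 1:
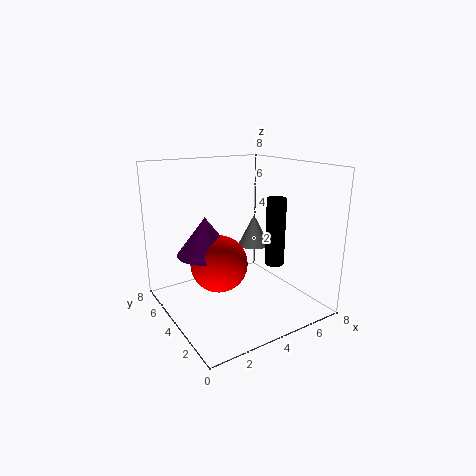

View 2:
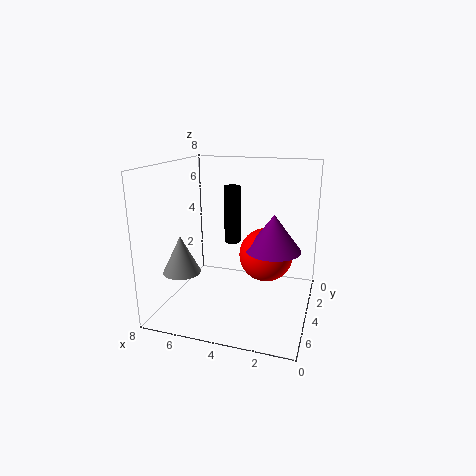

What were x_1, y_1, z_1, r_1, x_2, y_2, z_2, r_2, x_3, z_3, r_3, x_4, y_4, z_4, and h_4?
x_1 = 6.5
y_1 = 6
z_1 = 2.5
r_1 = 1
x_2 = 5
y_2 = 2
z_2 = 3
r_2 = 0.5
x_3 = 2.5
z_3 = 3
r_3 = 1.5
x_4 = 2
y_4 = 4
z_4 = 3.5
h_4 = 2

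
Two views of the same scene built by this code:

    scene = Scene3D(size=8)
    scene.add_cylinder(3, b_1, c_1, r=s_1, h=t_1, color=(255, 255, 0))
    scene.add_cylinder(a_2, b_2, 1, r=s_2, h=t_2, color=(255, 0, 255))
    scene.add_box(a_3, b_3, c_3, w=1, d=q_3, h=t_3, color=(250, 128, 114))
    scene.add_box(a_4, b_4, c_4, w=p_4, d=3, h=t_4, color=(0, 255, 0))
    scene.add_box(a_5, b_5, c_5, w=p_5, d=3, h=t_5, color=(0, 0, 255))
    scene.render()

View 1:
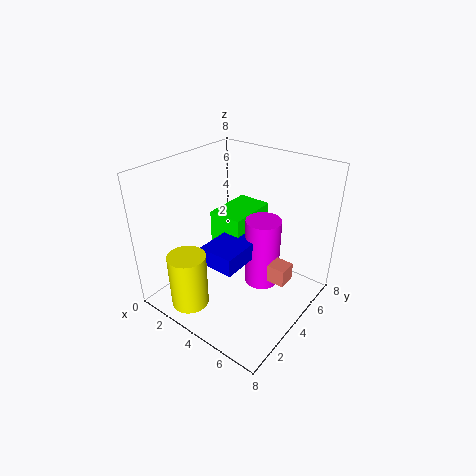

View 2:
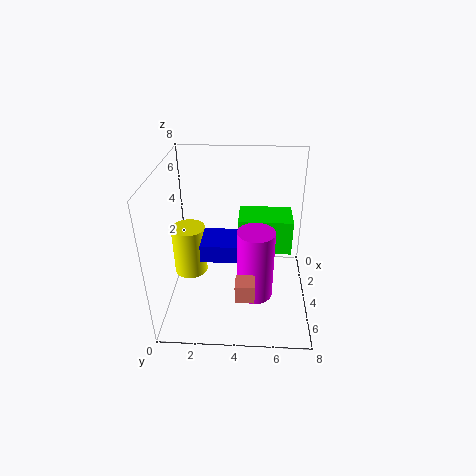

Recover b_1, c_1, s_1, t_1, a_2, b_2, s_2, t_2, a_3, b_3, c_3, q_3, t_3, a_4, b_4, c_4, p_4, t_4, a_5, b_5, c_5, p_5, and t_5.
b_1 = 1, c_1 = 1, s_1 = 1, t_1 = 3, a_2 = 5, b_2 = 5, s_2 = 1, t_2 = 4, a_3 = 6, b_3 = 4, c_3 = 2, q_3 = 1, t_3 = 1, a_4 = 2, b_4 = 4, c_4 = 3, p_4 = 2, t_4 = 2, a_5 = 3, b_5 = 2, c_5 = 3, p_5 = 2, t_5 = 1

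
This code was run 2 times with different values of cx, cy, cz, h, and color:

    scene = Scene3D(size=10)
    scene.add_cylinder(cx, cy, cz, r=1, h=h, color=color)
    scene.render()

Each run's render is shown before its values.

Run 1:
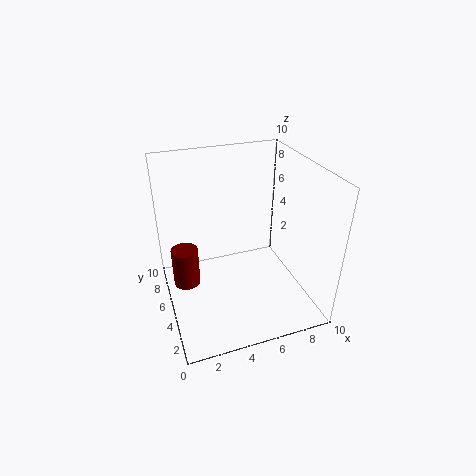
cx = 1.5, cy = 7, cz = 0.5, h = 3, color = 'maroon'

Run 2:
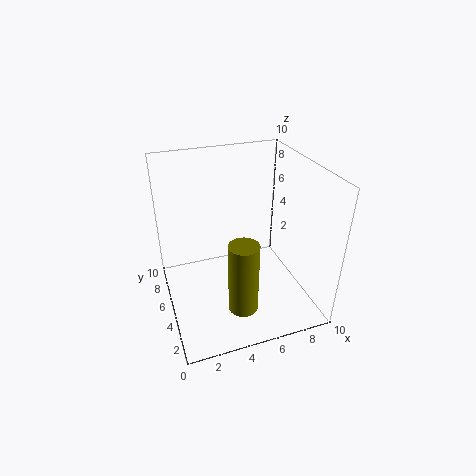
cx = 4.5, cy = 2.5, cz = 1, h = 5, color = 'olive'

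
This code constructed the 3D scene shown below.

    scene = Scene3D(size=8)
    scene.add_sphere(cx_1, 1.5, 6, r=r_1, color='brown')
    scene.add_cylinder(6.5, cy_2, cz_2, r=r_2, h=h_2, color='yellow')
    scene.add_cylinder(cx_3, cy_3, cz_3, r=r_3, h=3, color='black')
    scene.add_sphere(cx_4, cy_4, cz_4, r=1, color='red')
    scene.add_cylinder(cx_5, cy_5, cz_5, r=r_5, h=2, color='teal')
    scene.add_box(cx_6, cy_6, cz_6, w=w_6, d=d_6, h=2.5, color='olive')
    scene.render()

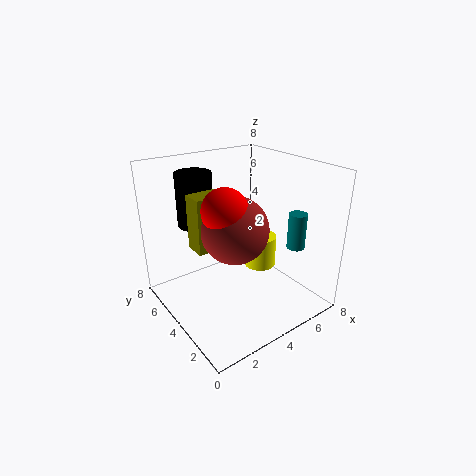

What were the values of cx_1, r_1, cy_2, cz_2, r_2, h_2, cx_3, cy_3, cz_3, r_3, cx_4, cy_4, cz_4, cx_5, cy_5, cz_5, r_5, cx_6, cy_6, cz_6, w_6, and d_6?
cx_1 = 2; r_1 = 1.5; cy_2 = 5; cz_2 = 1; r_2 = 1; h_2 = 2; cx_3 = 2.5; cy_3 = 6; cz_3 = 4.5; r_3 = 1; cx_4 = 1.5; cy_4 = 1.5; cz_4 = 7; cx_5 = 6.5; cy_5 = 2; cz_5 = 3.5; r_5 = 0.5; cx_6 = 0.5; cy_6 = 2; cz_6 = 5; w_6 = 1.5; d_6 = 1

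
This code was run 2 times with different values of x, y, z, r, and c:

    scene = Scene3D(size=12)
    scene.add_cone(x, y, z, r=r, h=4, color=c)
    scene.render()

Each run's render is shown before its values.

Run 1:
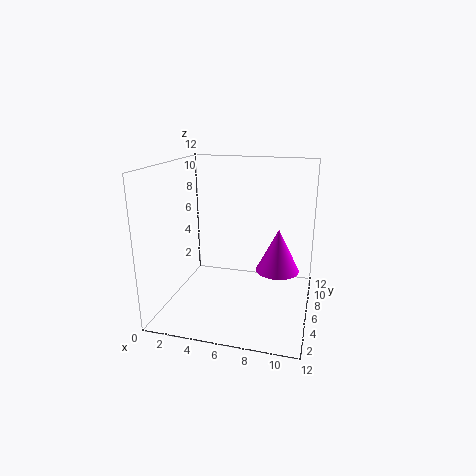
x = 9; y = 9; z = 2; r = 2; c = 'magenta'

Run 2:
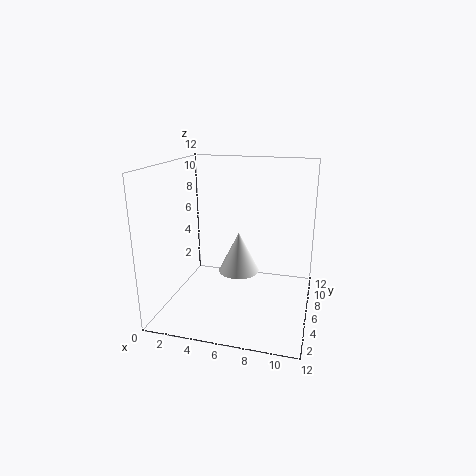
x = 5; y = 10; z = 1; r = 2; c = 'white'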